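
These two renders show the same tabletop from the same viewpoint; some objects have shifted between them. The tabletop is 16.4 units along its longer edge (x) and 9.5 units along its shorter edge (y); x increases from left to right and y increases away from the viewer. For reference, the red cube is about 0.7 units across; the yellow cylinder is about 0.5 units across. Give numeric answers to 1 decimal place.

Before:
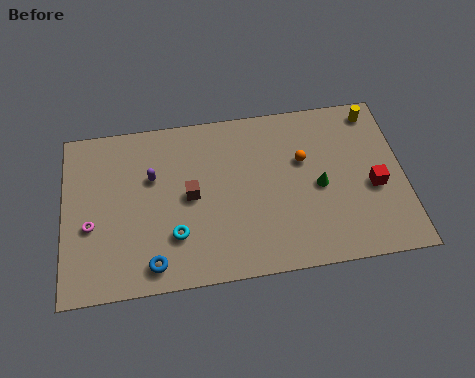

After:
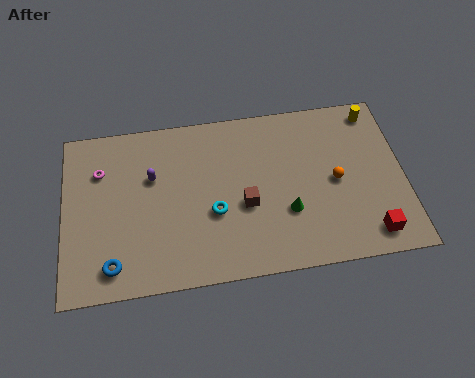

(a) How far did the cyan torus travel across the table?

2.1

From (5.3, 2.7) to (7.2, 3.7), the cyan torus covered √(1.9² + 1.0²) ≈ 2.1 units.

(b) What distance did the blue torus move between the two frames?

1.9

The blue torus moved from about (4.2, 1.3) to (2.3, 1.5), a distance of √(1.9² + 0.2²) ≈ 1.9.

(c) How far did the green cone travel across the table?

2.0

The green cone was near (12.3, 4.4) before and (10.7, 3.2) after, so it travelled √(1.6² + 1.2²) ≈ 2.0 units.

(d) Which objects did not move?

the yellow cylinder and the purple capsule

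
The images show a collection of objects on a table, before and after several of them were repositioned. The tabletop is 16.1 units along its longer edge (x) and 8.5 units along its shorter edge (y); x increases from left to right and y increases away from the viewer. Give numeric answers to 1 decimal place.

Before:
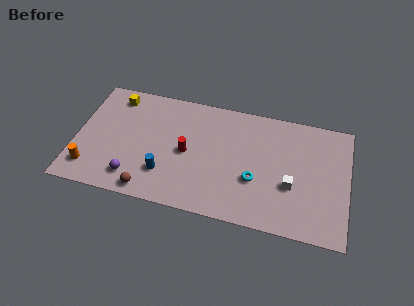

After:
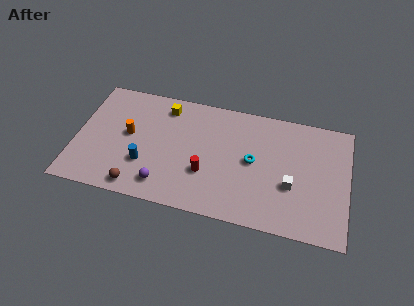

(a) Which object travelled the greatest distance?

the orange cylinder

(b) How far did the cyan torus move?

1.3

From (10.7, 3.1) to (10.5, 4.4), the cyan torus covered √(0.2² + 1.3²) ≈ 1.3 units.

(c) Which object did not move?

the white cube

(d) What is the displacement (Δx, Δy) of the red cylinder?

(1.2, -1.2)

The red cylinder was at about (6.6, 4.1) and moved to about (7.8, 2.9).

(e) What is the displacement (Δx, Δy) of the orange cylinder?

(2.1, 2.9)

The orange cylinder was at about (1.0, 1.7) and moved to about (3.1, 4.6).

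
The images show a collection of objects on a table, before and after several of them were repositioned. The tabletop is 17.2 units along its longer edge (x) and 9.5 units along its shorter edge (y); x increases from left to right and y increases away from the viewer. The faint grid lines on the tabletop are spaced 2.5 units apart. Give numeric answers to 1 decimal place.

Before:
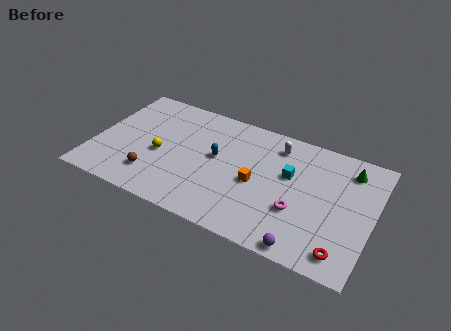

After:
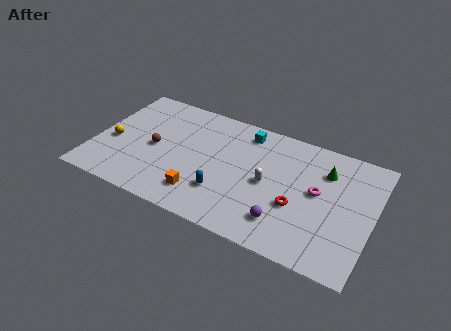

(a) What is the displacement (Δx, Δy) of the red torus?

(-3.0, 2.2)

The red torus started near (15.7, 1.4) and ended near (12.7, 3.6).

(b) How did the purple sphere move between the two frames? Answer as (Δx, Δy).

(-1.4, 1.3)

The purple sphere was at about (13.5, 0.8) and moved to about (12.1, 2.1).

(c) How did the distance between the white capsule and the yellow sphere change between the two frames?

+1.9

Before: roughly 7.8 units apart; after: 9.7. That's 1.9 units further apart.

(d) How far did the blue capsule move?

2.7

The blue capsule moved from about (7.5, 5.3) to (8.3, 2.7), a distance of √(0.8² + 2.6²) ≈ 2.7.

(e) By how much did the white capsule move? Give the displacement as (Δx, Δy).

(-0.2, -3.2)

The white capsule started near (11.0, 7.8) and ended near (10.8, 4.6).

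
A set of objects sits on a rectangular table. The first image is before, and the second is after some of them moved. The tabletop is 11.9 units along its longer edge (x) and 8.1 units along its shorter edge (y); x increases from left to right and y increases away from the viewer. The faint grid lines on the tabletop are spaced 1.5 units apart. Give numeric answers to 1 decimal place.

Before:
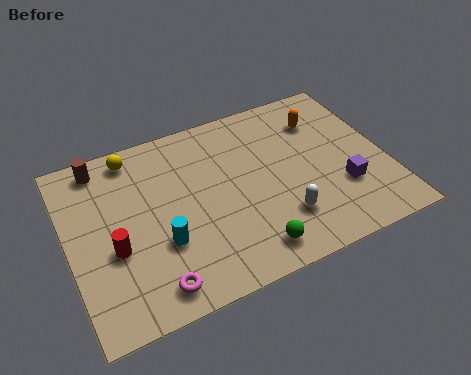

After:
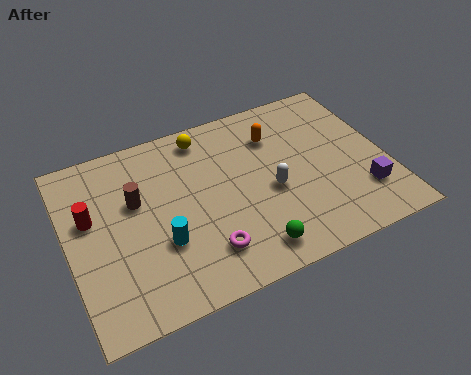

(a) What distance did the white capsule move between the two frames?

1.4

The white capsule moved from about (7.7, 2.1) to (7.5, 3.5), a distance of √(0.2² + 1.4²) ≈ 1.4.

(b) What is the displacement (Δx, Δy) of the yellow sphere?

(2.7, -0.1)

From the two frames, the yellow sphere sits at roughly (2.7, 7.1) before and (5.4, 7.0) after.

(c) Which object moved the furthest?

the yellow sphere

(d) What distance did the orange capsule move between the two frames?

1.8

The orange capsule was near (9.8, 6.1) before and (8.0, 6.0) after, so it travelled √(1.8² + 0.1²) ≈ 1.8 units.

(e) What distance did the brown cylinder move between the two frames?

2.4

The brown cylinder moved from about (1.5, 7.1) to (2.6, 5.0), a distance of √(1.1² + 2.1²) ≈ 2.4.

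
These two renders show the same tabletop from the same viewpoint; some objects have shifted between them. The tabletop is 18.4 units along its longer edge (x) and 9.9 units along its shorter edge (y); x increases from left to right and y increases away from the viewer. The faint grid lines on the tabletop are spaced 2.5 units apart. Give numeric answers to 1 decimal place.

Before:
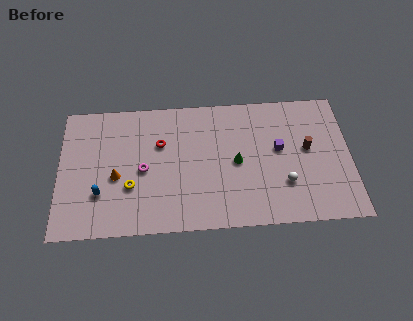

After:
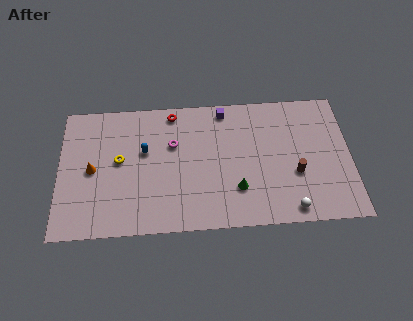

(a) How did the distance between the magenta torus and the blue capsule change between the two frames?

-1.3

The distance was about 3.1 in the first image and 1.8 in the second, so they moved 1.3 units closer together.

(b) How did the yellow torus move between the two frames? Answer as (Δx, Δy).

(-0.7, 2.0)

The yellow torus started near (4.5, 3.4) and ended near (3.8, 5.4).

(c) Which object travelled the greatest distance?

the purple cube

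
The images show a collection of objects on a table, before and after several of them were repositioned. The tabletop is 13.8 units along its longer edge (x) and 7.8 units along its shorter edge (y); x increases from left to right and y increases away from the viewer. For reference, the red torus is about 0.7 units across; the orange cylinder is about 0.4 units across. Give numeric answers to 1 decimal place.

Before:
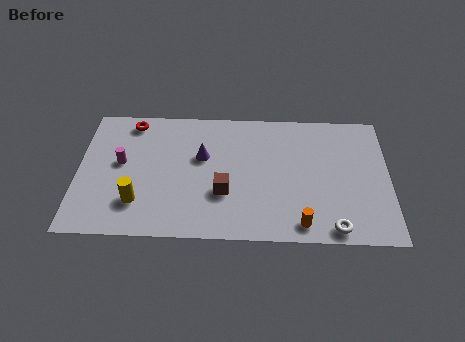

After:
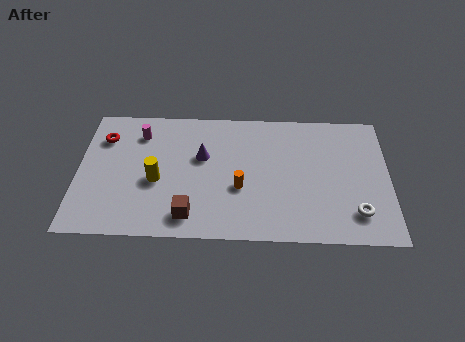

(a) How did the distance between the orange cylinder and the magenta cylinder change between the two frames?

-3.2

Before: roughly 8.7 units apart; after: 5.5. That's 3.2 units closer together.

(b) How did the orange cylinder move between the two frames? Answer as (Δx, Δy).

(-2.7, 2.0)

The orange cylinder was at about (9.9, 1.0) and moved to about (7.2, 3.0).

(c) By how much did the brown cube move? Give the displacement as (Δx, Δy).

(-1.5, -1.4)

The brown cube was at about (6.5, 2.7) and moved to about (5.0, 1.3).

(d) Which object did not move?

the purple cone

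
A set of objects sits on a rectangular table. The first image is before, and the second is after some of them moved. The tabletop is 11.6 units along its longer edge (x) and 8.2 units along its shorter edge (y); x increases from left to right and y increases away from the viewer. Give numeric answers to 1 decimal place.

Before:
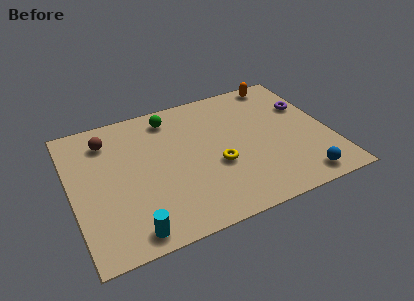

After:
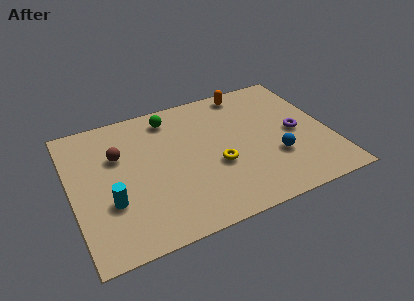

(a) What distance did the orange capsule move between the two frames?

1.6

The orange capsule was near (9.9, 7.4) before and (8.3, 7.3) after, so it travelled √(1.6² + 0.1²) ≈ 1.6 units.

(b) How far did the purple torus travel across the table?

1.7

The purple torus was near (10.8, 5.4) before and (10.1, 3.9) after, so it travelled √(0.7² + 1.5²) ≈ 1.7 units.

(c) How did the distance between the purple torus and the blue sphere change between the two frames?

-2.9

They were about 4.5 units apart before and 1.6 after — 2.9 units closer together.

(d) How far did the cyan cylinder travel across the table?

2.0

The cyan cylinder was near (2.3, 0.9) before and (1.6, 2.8) after, so it travelled √(0.7² + 1.9²) ≈ 2.0 units.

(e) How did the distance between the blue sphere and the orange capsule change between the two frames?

-1.7

The distance was about 6.4 in the first image and 4.7 in the second, so they moved 1.7 units closer together.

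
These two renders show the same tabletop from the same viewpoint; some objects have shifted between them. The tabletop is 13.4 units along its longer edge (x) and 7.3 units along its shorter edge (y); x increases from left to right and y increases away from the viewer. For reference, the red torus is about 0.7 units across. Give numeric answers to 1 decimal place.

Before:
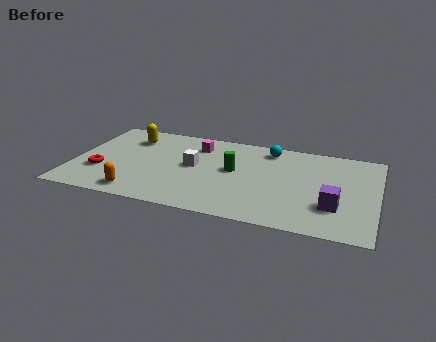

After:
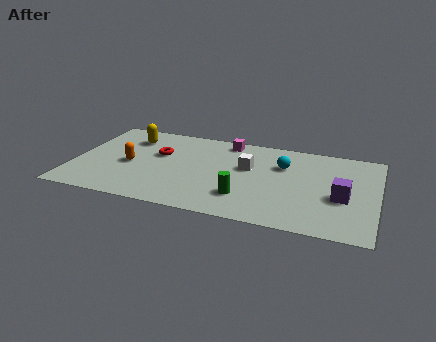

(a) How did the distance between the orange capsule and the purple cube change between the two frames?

+0.8

They were about 8.6 units apart before and 9.4 after — 0.8 units further apart.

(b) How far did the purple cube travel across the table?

0.9

The purple cube moved from about (11.6, 2.2) to (11.9, 3.0), a distance of √(0.3² + 0.8²) ≈ 0.9.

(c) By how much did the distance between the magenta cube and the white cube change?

+0.5

Before: roughly 1.8 units apart; after: 2.3. That's 0.5 units further apart.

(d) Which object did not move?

the yellow capsule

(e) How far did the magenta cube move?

1.5

The magenta cube was near (5.3, 5.7) before and (6.6, 6.4) after, so it travelled √(1.3² + 0.7²) ≈ 1.5 units.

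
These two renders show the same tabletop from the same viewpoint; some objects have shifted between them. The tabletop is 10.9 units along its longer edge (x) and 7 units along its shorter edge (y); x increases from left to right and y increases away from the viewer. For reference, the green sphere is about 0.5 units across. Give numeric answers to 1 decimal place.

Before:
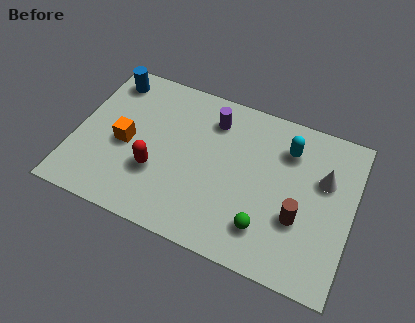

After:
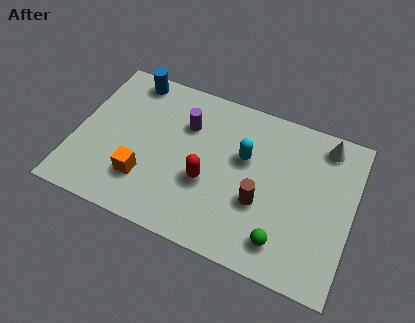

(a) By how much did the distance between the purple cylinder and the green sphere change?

+0.9

The distance was about 4.6 in the first image and 5.5 in the second, so they moved 0.9 units further apart.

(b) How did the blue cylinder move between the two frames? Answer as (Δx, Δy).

(0.8, 0.3)

From the two frames, the blue cylinder sits at roughly (1.0, 5.9) before and (1.8, 6.2) after.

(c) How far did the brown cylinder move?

1.5

The brown cylinder moved from about (8.9, 2.5) to (7.4, 2.6), a distance of √(1.5² + 0.1²) ≈ 1.5.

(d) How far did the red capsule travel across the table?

2.0

The red capsule moved from about (3.3, 2.4) to (5.3, 2.7), a distance of √(2.0² + 0.3²) ≈ 2.0.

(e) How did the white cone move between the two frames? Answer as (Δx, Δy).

(-0.1, 1.5)

The white cone was at about (9.7, 4.5) and moved to about (9.6, 6.0).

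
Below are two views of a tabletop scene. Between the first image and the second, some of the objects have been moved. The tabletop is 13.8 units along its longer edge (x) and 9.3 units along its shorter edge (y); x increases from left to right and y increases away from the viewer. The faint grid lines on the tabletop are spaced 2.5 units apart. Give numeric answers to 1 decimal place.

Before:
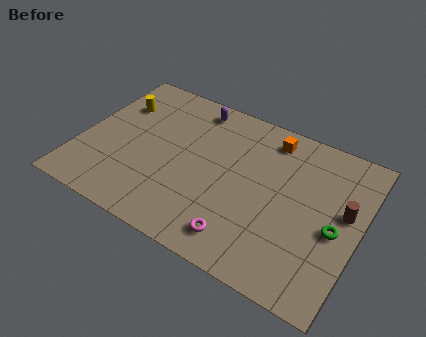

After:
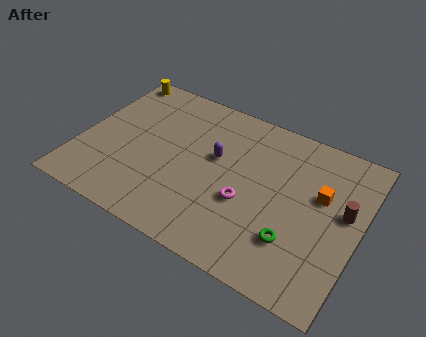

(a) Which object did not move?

the brown cylinder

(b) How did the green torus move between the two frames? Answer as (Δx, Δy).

(-1.8, -1.5)

The green torus started near (12.7, 4.1) and ended near (10.9, 2.6).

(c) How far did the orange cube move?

3.6

The orange cube was near (9.0, 7.9) before and (11.8, 5.7) after, so it travelled √(2.8² + 2.2²) ≈ 3.6 units.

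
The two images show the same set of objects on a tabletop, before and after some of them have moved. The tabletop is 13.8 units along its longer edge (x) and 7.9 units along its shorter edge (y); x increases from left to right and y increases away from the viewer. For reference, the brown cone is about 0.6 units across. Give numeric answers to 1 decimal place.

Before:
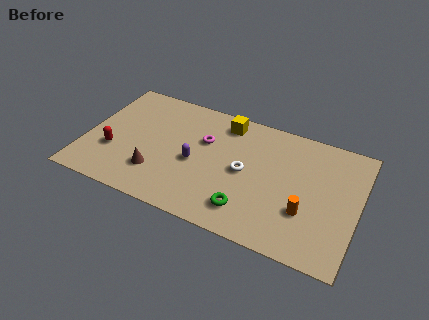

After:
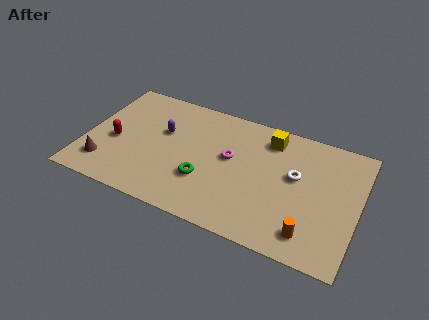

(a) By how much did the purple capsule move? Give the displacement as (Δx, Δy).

(-1.8, 1.4)

From the two frames, the purple capsule sits at roughly (5.6, 3.5) before and (3.8, 4.9) after.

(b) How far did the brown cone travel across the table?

2.6

From (3.8, 2.1) to (1.2, 1.7), the brown cone covered √(2.6² + 0.4²) ≈ 2.6 units.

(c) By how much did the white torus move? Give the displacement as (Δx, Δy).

(2.5, 0.7)

The white torus started near (8.1, 3.9) and ended near (10.6, 4.6).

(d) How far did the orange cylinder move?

1.2

The orange cylinder was near (11.3, 2.6) before and (11.6, 1.4) after, so it travelled √(0.3² + 1.2²) ≈ 1.2 units.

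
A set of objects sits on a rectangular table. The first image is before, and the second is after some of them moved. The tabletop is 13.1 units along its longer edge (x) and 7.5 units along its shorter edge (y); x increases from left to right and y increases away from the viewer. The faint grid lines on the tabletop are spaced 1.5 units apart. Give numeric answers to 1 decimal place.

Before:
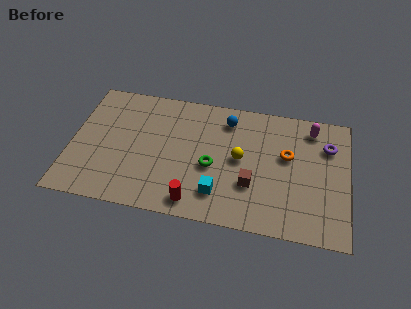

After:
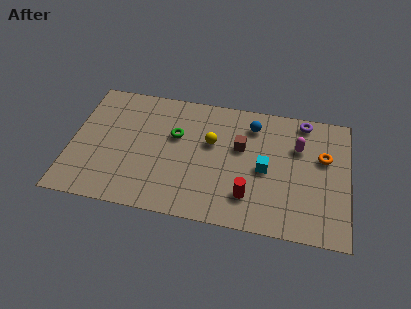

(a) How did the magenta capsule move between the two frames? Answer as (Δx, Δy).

(-0.6, -1.2)

The magenta capsule started near (11.3, 6.3) and ended near (10.7, 5.1).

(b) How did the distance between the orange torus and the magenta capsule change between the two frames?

-0.8

The distance was about 2.1 in the first image and 1.3 in the second, so they moved 0.8 units closer together.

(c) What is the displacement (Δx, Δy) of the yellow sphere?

(-1.4, 0.7)

From the two frames, the yellow sphere sits at roughly (8.0, 3.9) before and (6.6, 4.6) after.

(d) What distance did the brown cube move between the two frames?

2.2

The brown cube moved from about (8.6, 2.5) to (8.0, 4.6), a distance of √(0.6² + 2.1²) ≈ 2.2.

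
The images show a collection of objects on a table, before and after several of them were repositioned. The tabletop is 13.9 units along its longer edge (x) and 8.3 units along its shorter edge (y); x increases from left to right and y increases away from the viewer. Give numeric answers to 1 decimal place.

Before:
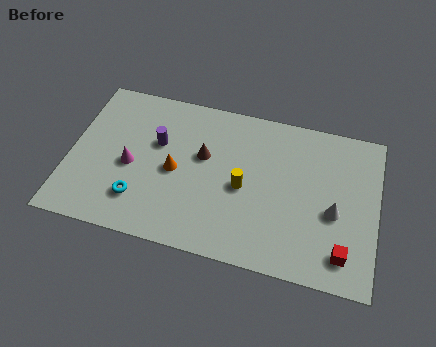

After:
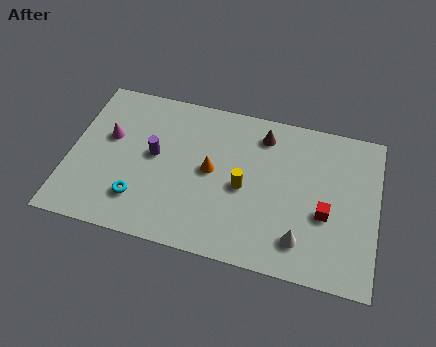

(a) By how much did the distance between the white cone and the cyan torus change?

-1.5

The distance was about 8.8 in the first image and 7.3 in the second, so they moved 1.5 units closer together.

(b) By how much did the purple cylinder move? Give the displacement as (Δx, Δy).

(-0.1, -0.7)

The purple cylinder started near (3.9, 5.2) and ended near (3.8, 4.5).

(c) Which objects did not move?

the cyan torus and the yellow cylinder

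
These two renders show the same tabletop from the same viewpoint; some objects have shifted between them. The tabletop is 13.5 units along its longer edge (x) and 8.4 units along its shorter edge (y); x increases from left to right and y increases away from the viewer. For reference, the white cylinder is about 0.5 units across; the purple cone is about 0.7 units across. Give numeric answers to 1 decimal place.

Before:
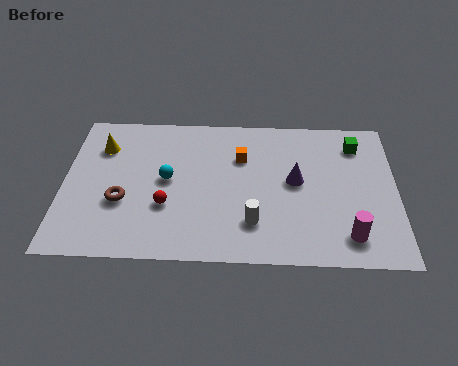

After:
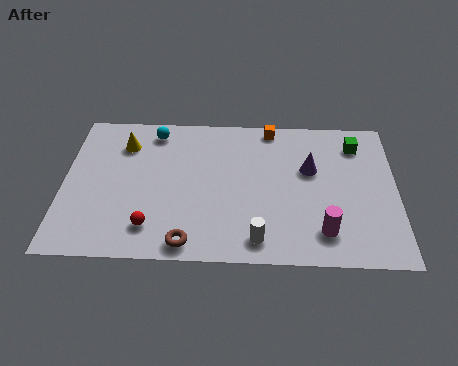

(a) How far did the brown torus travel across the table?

3.5

From (2.4, 3.1) to (5.1, 0.9), the brown torus covered √(2.7² + 2.2²) ≈ 3.5 units.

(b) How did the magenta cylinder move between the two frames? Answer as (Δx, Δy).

(-1.0, 0.2)

From the two frames, the magenta cylinder sits at roughly (11.5, 1.5) before and (10.5, 1.7) after.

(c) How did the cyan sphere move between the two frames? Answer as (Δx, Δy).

(-0.6, 2.8)

The cyan sphere started near (4.2, 4.4) and ended near (3.6, 7.2).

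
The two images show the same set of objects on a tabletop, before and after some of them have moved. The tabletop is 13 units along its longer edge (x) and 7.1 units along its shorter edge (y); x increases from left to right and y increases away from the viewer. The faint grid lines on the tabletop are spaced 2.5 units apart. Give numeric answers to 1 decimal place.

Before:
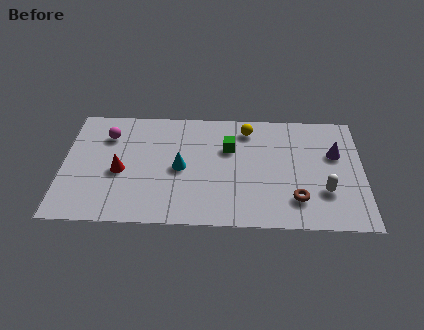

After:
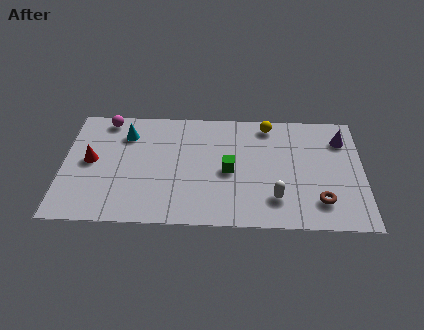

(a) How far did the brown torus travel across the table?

1.0

From (10.1, 1.7) to (11.1, 1.6), the brown torus covered √(1.0² + 0.1²) ≈ 1.0 units.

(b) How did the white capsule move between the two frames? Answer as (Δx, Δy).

(-2.1, -0.5)

The white capsule started near (11.3, 2.2) and ended near (9.2, 1.7).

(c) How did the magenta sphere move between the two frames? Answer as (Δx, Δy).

(-0.1, 1.0)

The magenta sphere started near (1.9, 5.3) and ended near (1.8, 6.3).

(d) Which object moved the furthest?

the cyan cone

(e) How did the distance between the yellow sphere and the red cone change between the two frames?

+1.9

They were about 6.2 units apart before and 8.1 after — 1.9 units further apart.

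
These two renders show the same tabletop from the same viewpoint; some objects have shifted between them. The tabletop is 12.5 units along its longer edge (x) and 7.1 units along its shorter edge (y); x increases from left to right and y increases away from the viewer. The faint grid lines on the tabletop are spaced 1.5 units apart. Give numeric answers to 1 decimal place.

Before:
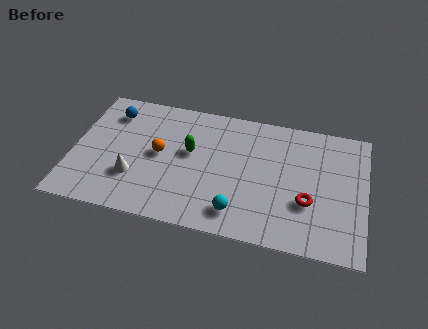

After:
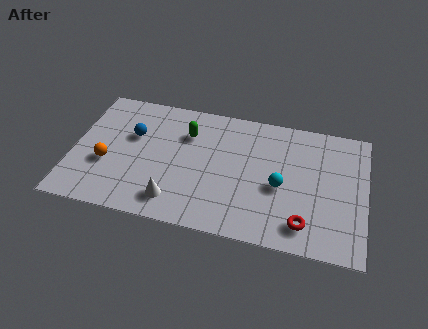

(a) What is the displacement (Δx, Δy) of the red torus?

(-0.1, -1.2)

From the two frames, the red torus sits at roughly (10.1, 2.5) before and (10.0, 1.3) after.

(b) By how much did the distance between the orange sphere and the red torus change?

+2.1

Before: roughly 6.5 units apart; after: 8.6. That's 2.1 units further apart.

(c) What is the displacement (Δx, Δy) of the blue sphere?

(1.0, -1.1)

The blue sphere started near (1.5, 5.6) and ended near (2.5, 4.5).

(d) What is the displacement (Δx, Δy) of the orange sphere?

(-2.2, -1.0)

From the two frames, the orange sphere sits at roughly (3.7, 3.7) before and (1.5, 2.7) after.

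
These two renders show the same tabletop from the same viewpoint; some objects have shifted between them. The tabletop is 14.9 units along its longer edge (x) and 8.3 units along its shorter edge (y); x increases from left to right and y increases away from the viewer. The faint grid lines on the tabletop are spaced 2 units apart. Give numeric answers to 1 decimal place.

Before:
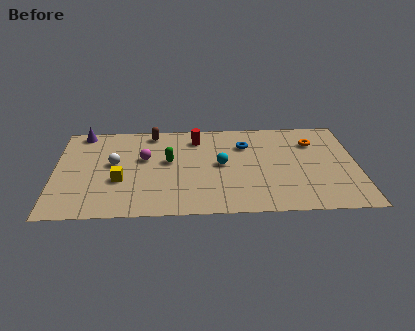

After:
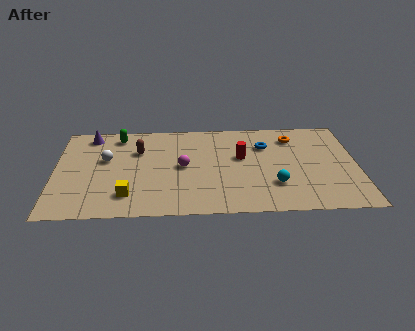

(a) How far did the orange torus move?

1.1

From (12.8, 6.1) to (11.8, 6.6), the orange torus covered √(1.0² + 0.5²) ≈ 1.1 units.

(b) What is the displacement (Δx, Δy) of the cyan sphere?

(2.6, -1.9)

The cyan sphere started near (8.2, 4.3) and ended near (10.8, 2.4).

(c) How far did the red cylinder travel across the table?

2.8

From (7.0, 6.7) to (9.2, 4.9), the red cylinder covered √(2.2² + 1.8²) ≈ 2.8 units.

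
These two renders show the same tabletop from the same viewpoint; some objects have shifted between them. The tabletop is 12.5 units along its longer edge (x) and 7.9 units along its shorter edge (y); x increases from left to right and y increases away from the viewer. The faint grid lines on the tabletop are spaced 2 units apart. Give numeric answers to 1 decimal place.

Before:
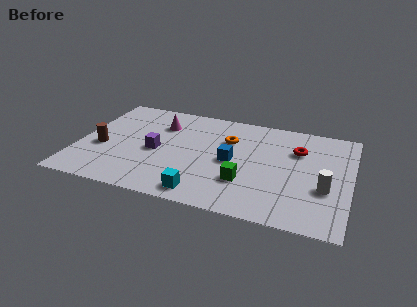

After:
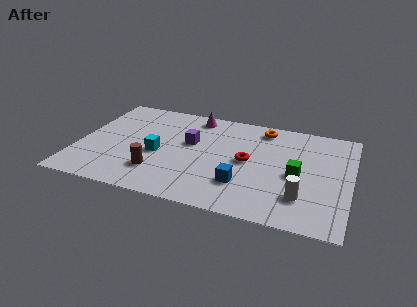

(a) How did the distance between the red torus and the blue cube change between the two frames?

-1.6

The distance was about 3.4 in the first image and 1.8 in the second, so they moved 1.6 units closer together.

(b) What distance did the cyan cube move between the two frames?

3.3

From (6.0, 1.0) to (3.7, 3.4), the cyan cube covered √(2.3² + 2.4²) ≈ 3.3 units.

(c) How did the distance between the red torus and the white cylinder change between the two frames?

+0.3

They were about 3.0 units apart before and 3.3 after — 0.3 units further apart.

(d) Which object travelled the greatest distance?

the cyan cube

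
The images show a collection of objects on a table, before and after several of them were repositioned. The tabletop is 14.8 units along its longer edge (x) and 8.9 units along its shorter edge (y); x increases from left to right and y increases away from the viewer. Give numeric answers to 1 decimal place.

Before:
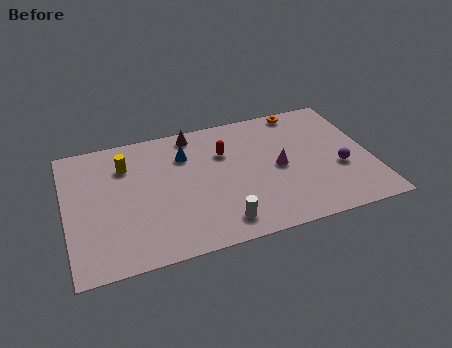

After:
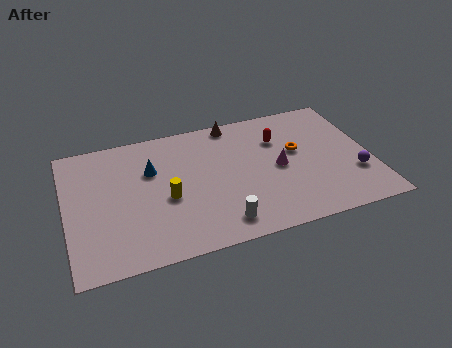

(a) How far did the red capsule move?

2.7

The red capsule was near (7.8, 6.1) before and (10.5, 6.3) after, so it travelled √(2.7² + 0.2²) ≈ 2.7 units.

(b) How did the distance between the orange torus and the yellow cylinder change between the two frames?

-2.3

Before: roughly 8.9 units apart; after: 6.6. That's 2.3 units closer together.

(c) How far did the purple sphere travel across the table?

0.9

The purple sphere was near (13.2, 3.4) before and (13.9, 2.8) after, so it travelled √(0.7² + 0.6²) ≈ 0.9 units.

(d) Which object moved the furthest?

the yellow cylinder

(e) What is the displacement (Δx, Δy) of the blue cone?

(-1.7, -0.6)

From the two frames, the blue cone sits at roughly (5.9, 6.5) before and (4.2, 5.9) after.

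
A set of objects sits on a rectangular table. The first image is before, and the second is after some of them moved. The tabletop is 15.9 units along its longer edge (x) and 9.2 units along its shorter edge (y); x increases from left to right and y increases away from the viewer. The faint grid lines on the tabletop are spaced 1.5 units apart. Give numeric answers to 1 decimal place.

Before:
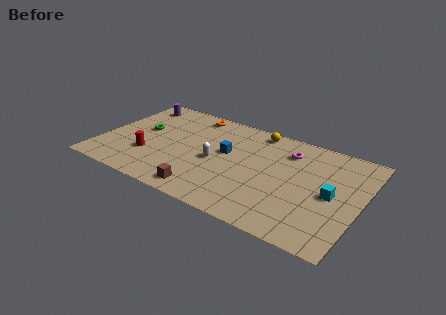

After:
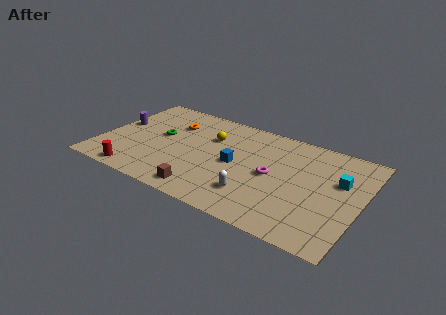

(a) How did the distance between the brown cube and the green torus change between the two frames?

-0.9

They were about 6.1 units apart before and 5.2 after — 0.9 units closer together.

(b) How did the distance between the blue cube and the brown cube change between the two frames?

-0.6

Before: roughly 4.2 units apart; after: 3.6. That's 0.6 units closer together.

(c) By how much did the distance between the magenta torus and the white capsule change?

-2.7

Before: roughly 5.0 units apart; after: 2.3. That's 2.7 units closer together.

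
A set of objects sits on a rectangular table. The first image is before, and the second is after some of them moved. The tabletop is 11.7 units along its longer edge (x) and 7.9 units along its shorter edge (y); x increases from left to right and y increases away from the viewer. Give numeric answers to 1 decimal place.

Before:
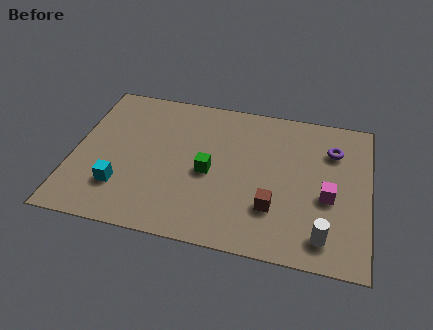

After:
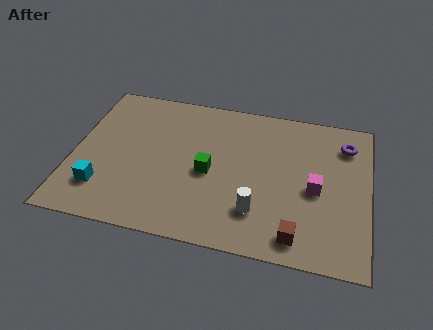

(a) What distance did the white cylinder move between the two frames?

2.7

From (10.0, 1.3) to (7.4, 2.0), the white cylinder covered √(2.6² + 0.7²) ≈ 2.7 units.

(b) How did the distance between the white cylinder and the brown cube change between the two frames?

-0.4

They were about 2.2 units apart before and 1.8 after — 0.4 units closer together.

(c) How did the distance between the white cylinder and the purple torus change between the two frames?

+0.8

They were about 4.5 units apart before and 5.3 after — 0.8 units further apart.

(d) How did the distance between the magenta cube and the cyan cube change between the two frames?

+0.3

They were about 8.2 units apart before and 8.5 after — 0.3 units further apart.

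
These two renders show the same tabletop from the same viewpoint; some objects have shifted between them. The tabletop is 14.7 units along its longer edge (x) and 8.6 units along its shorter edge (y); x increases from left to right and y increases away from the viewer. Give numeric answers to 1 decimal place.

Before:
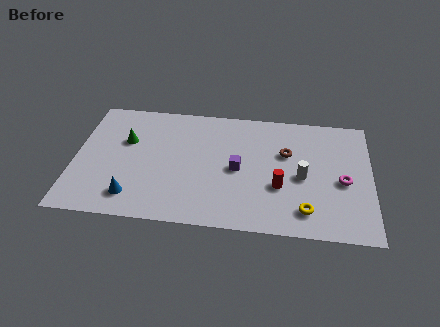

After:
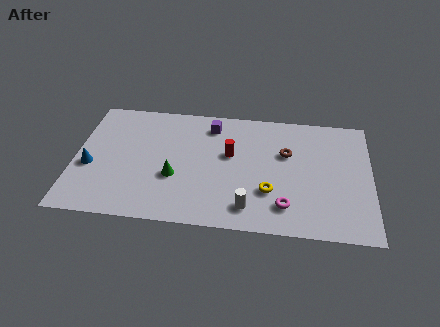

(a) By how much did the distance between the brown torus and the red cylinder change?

+0.4

They were about 2.4 units apart before and 2.8 after — 0.4 units further apart.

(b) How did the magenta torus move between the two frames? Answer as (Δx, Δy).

(-2.8, -2.0)

The magenta torus was at about (13.3, 3.8) and moved to about (10.5, 1.8).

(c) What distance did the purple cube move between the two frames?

3.3

The purple cube was near (8.1, 4.1) before and (6.7, 7.1) after, so it travelled √(1.4² + 3.0²) ≈ 3.3 units.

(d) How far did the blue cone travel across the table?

2.9

The blue cone was near (3.0, 1.6) before and (0.8, 3.5) after, so it travelled √(2.2² + 1.9²) ≈ 2.9 units.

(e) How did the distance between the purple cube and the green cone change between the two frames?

-1.5

Before: roughly 5.8 units apart; after: 4.3. That's 1.5 units closer together.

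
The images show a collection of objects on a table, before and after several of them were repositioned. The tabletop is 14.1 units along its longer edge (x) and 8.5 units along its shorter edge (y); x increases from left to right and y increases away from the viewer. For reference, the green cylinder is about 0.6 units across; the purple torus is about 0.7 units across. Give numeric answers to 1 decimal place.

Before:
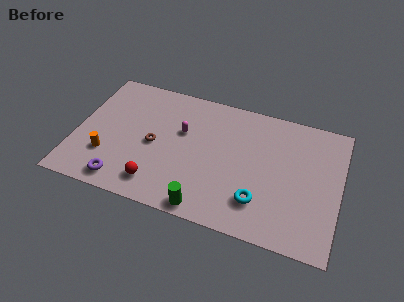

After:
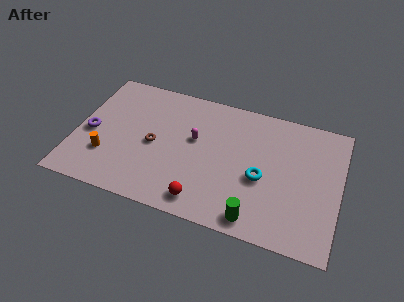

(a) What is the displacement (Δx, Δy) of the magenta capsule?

(0.7, -0.3)

The magenta capsule started near (5.6, 5.3) and ended near (6.3, 5.0).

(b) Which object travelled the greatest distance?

the purple torus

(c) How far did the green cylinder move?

2.6

From (7.3, 0.8) to (9.9, 1.0), the green cylinder covered √(2.6² + 0.2²) ≈ 2.6 units.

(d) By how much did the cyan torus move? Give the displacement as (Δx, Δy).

(0.0, 1.5)

From the two frames, the cyan torus sits at roughly (10.0, 2.1) before and (10.0, 3.6) after.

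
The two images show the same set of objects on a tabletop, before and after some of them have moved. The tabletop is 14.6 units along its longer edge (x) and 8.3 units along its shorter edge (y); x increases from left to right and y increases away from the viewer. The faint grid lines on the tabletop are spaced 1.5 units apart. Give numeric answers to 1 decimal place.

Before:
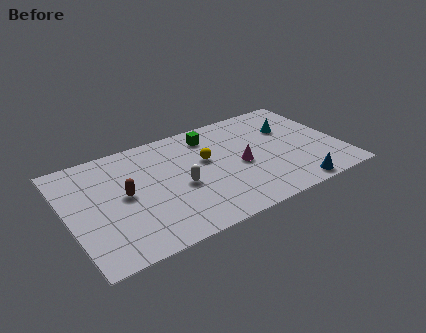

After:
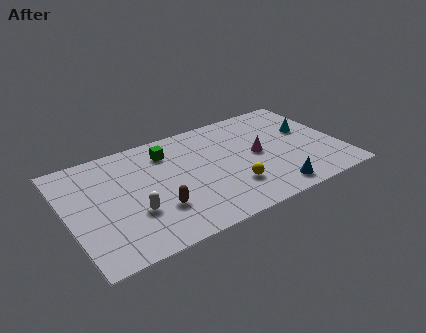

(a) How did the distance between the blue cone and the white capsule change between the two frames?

+1.0

They were about 6.4 units apart before and 7.4 after — 1.0 units further apart.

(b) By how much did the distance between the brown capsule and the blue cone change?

-3.1

Before: roughly 9.3 units apart; after: 6.2. That's 3.1 units closer together.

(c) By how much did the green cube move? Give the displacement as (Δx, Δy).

(-2.4, -0.3)

From the two frames, the green cube sits at roughly (8.0, 6.8) before and (5.6, 6.5) after.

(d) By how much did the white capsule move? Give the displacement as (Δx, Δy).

(-2.6, -0.8)

The white capsule started near (5.9, 3.6) and ended near (3.3, 2.8).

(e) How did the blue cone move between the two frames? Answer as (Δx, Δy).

(-1.1, 0.3)

From the two frames, the blue cone sits at roughly (11.6, 0.8) before and (10.5, 1.1) after.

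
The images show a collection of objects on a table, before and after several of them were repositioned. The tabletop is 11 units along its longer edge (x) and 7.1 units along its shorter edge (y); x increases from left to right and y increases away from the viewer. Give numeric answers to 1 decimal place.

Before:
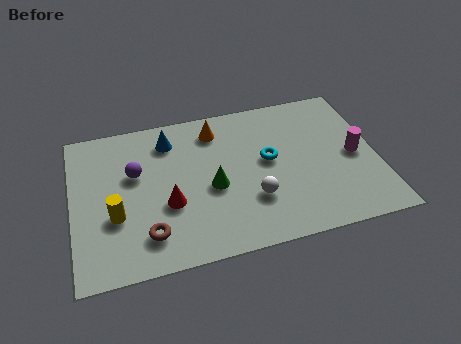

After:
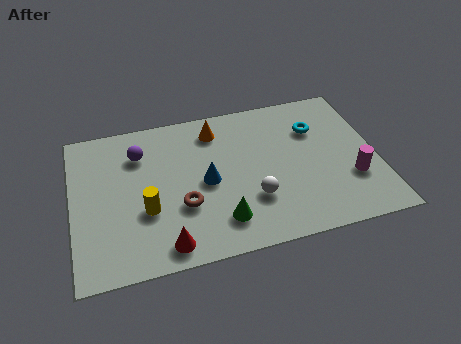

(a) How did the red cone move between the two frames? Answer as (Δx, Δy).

(-0.2, -1.8)

From the two frames, the red cone sits at roughly (3.4, 2.7) before and (3.2, 0.9) after.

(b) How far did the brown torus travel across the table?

1.6

The brown torus moved from about (2.6, 1.5) to (3.9, 2.5), a distance of √(1.3² + 1.0²) ≈ 1.6.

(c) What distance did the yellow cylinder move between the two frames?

1.1

The yellow cylinder was near (1.5, 2.6) before and (2.6, 2.6) after, so it travelled √(1.1² + 0.0²) ≈ 1.1 units.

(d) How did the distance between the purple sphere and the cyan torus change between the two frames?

+1.6

The distance was about 4.8 in the first image and 6.4 in the second, so they moved 1.6 units further apart.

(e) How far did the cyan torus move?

2.1

From (7.1, 3.9) to (8.9, 5.0), the cyan torus covered √(1.8² + 1.1²) ≈ 2.1 units.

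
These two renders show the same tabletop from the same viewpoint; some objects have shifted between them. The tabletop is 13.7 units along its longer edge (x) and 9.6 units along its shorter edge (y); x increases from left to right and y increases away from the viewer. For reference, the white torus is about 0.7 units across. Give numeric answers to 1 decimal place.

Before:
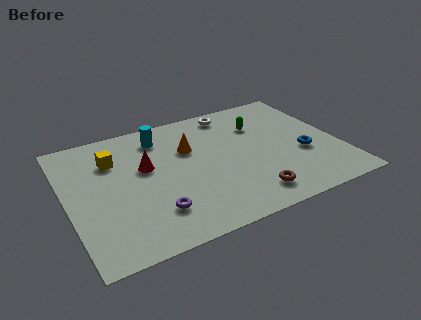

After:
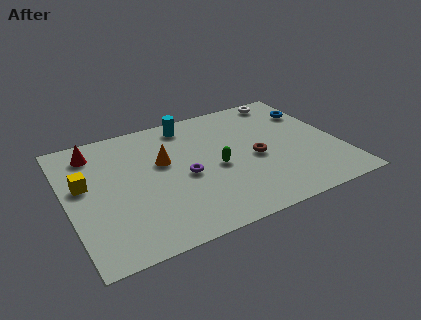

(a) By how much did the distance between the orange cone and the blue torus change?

+1.9

Before: roughly 6.1 units apart; after: 8.0. That's 1.9 units further apart.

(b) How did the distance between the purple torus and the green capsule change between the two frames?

-5.9

Before: roughly 7.5 units apart; after: 1.6. That's 5.9 units closer together.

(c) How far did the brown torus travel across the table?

2.8

The brown torus was near (8.7, 1.6) before and (9.4, 4.3) after, so it travelled √(0.7² + 2.7²) ≈ 2.8 units.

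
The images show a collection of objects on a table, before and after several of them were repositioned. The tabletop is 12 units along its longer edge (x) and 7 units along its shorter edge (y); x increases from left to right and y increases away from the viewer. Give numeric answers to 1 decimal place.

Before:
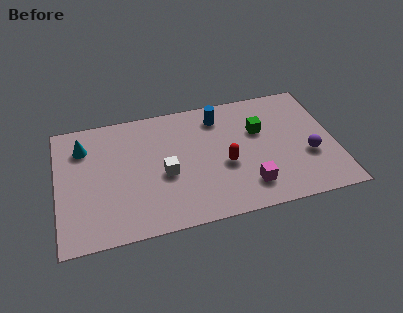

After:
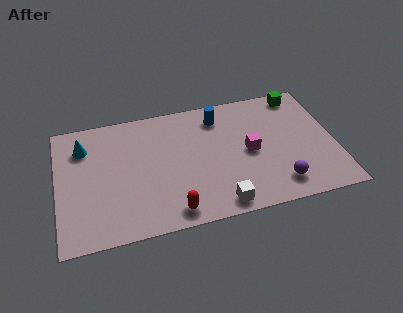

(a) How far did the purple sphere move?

1.9

From (10.8, 2.6) to (9.4, 1.3), the purple sphere covered √(1.4² + 1.3²) ≈ 1.9 units.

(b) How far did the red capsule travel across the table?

3.1

From (7.2, 2.9) to (4.8, 0.9), the red capsule covered √(2.4² + 2.0²) ≈ 3.1 units.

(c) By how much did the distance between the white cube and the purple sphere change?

-3.6

The distance was about 6.2 in the first image and 2.6 in the second, so they moved 3.6 units closer together.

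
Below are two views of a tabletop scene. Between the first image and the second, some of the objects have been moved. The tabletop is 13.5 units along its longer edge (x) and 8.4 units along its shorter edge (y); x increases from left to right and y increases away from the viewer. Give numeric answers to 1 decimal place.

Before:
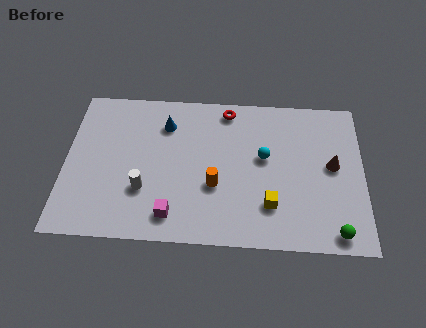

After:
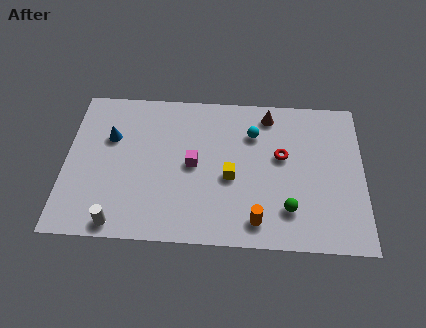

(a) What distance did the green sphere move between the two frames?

2.4

From (12.2, 0.9) to (10.1, 2.0), the green sphere covered √(2.1² + 1.1²) ≈ 2.4 units.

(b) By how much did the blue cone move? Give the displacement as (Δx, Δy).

(-2.5, -0.9)

The blue cone started near (4.5, 6.4) and ended near (2.0, 5.5).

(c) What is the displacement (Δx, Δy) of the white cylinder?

(-1.1, -1.9)

The white cylinder was at about (3.6, 2.7) and moved to about (2.5, 0.8).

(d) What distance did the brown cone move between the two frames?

4.0

The brown cone was near (12.1, 4.5) before and (9.2, 7.2) after, so it travelled √(2.9² + 2.7²) ≈ 4.0 units.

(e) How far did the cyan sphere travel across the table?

1.4

From (9.0, 4.8) to (8.5, 6.1), the cyan sphere covered √(0.5² + 1.3²) ≈ 1.4 units.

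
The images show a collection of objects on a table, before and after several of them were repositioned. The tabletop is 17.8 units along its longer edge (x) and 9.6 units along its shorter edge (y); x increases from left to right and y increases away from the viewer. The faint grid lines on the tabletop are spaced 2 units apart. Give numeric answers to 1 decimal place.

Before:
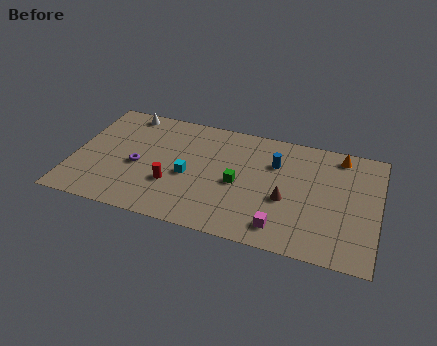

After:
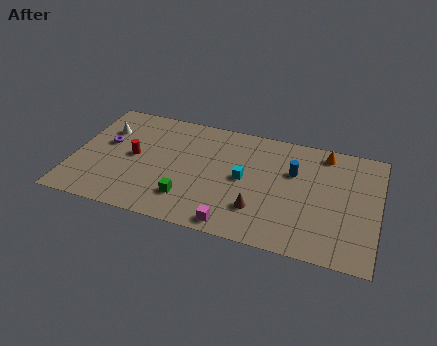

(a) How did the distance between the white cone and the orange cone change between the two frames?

+0.3

Before: roughly 12.7 units apart; after: 13.0. That's 0.3 units further apart.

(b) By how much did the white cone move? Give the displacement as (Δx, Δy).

(-1.1, -1.8)

The white cone started near (2.7, 8.6) and ended near (1.6, 6.8).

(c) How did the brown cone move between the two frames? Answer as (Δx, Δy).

(-1.5, -1.3)

From the two frames, the brown cone sits at roughly (12.5, 3.9) before and (11.0, 2.6) after.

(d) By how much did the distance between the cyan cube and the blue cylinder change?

-2.4

They were about 5.5 units apart before and 3.1 after — 2.4 units closer together.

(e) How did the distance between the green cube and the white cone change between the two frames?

-1.2

The distance was about 8.2 in the first image and 7.0 in the second, so they moved 1.2 units closer together.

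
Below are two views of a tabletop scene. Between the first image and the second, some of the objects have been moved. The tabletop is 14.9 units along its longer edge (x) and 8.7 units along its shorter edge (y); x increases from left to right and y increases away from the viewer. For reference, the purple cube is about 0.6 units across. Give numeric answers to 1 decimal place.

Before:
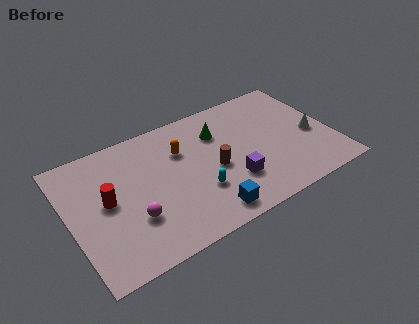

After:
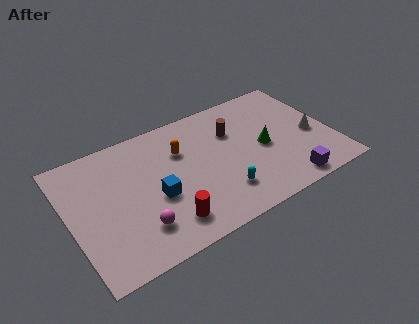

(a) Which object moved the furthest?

the red cylinder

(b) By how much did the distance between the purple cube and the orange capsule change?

+3.1

The distance was about 4.2 in the first image and 7.3 in the second, so they moved 3.1 units further apart.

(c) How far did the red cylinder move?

4.1

The red cylinder was near (2.1, 4.6) before and (5.0, 1.7) after, so it travelled √(2.9² + 2.9²) ≈ 4.1 units.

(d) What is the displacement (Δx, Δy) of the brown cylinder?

(1.4, 2.1)

The brown cylinder was at about (8.1, 3.9) and moved to about (9.5, 6.0).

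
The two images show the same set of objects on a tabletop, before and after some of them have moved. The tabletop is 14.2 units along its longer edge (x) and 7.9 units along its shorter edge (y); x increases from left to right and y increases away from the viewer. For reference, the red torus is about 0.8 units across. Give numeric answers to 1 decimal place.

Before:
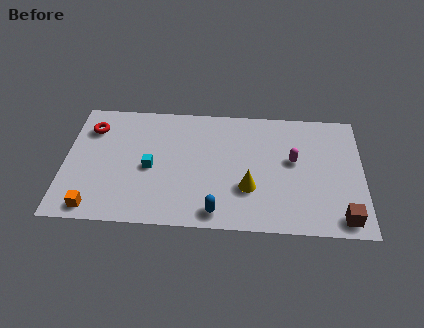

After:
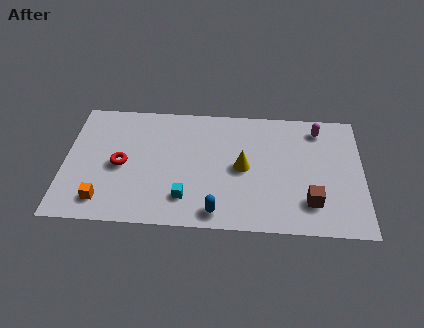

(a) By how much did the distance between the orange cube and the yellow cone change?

-0.4

The distance was about 7.5 in the first image and 7.1 in the second, so they moved 0.4 units closer together.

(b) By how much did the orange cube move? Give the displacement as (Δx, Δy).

(0.4, 0.5)

The orange cube started near (1.5, 0.9) and ended near (1.9, 1.4).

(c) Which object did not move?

the blue capsule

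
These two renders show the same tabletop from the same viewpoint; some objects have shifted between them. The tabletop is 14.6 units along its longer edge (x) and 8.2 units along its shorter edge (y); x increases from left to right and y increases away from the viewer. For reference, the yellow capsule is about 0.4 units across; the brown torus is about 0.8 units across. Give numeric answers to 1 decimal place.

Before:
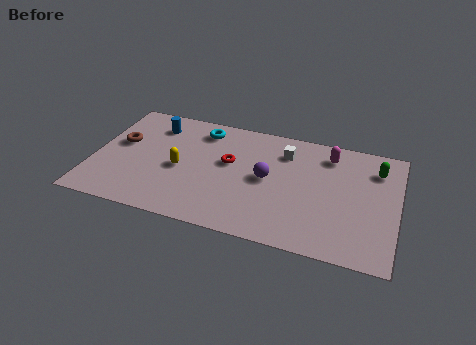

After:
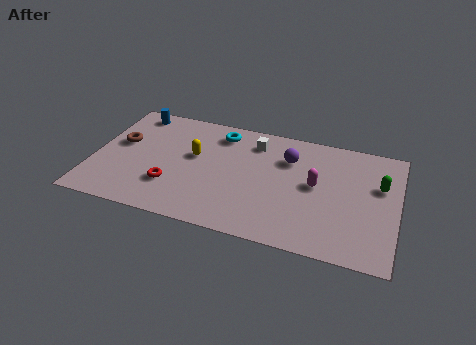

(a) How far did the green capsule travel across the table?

1.1

From (13.5, 6.3) to (13.7, 5.2), the green capsule covered √(0.2² + 1.1²) ≈ 1.1 units.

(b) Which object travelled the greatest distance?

the red torus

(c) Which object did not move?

the brown torus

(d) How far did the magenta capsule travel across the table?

2.4

From (11.2, 6.7) to (10.7, 4.4), the magenta capsule covered √(0.5² + 2.3²) ≈ 2.4 units.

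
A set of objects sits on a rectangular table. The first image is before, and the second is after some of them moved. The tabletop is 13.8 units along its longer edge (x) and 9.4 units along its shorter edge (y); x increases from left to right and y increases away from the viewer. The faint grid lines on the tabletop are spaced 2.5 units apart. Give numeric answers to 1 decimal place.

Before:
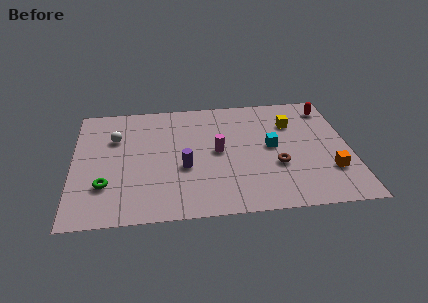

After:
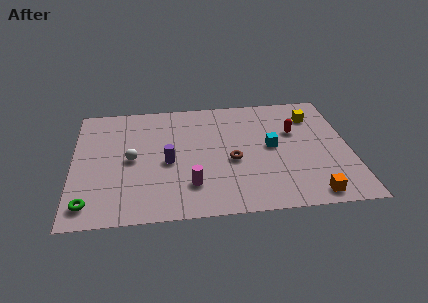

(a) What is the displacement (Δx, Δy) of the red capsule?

(-1.8, -1.8)

From the two frames, the red capsule sits at roughly (12.9, 7.8) before and (11.1, 6.0) after.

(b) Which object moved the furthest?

the magenta cylinder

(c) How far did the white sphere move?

2.0

From (2.1, 6.4) to (2.9, 4.6), the white sphere covered √(0.8² + 1.8²) ≈ 2.0 units.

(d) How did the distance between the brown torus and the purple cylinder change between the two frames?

-1.4

They were about 4.6 units apart before and 3.2 after — 1.4 units closer together.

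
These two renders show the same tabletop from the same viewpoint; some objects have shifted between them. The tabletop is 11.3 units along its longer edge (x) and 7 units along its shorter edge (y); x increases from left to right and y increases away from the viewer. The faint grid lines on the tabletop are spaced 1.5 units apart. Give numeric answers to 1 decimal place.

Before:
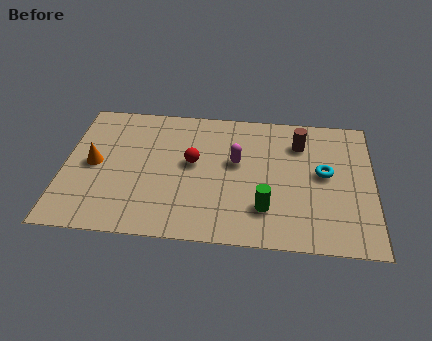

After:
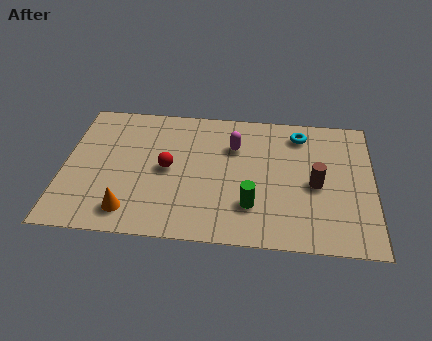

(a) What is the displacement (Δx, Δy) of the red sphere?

(-0.9, -0.4)

The red sphere was at about (4.7, 3.9) and moved to about (3.8, 3.5).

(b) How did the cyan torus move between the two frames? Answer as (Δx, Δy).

(-0.9, 2.0)

The cyan torus was at about (9.5, 3.8) and moved to about (8.6, 5.8).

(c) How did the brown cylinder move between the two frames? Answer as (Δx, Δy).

(0.6, -2.1)

From the two frames, the brown cylinder sits at roughly (8.6, 5.3) before and (9.2, 3.2) after.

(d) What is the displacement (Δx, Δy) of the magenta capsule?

(-0.1, 0.8)

The magenta capsule was at about (6.3, 4.1) and moved to about (6.2, 4.9).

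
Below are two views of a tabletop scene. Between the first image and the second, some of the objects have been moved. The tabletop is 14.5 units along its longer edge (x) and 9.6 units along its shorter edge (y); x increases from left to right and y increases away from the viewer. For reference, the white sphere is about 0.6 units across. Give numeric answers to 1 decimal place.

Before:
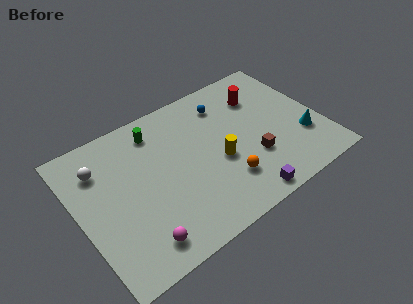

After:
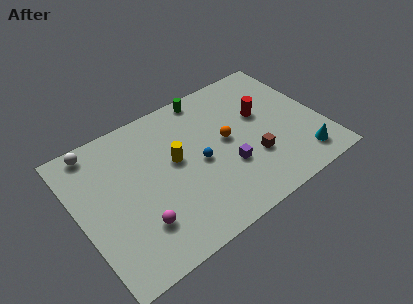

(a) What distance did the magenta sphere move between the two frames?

1.0

The magenta sphere moved from about (2.9, 1.5) to (3.1, 2.5), a distance of √(0.2² + 1.0²) ≈ 1.0.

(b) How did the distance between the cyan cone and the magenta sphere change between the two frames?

-0.7

They were about 10.4 units apart before and 9.7 after — 0.7 units closer together.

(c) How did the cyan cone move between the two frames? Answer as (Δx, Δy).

(-0.4, -1.4)

From the two frames, the cyan cone sits at roughly (13.2, 3.0) before and (12.8, 1.6) after.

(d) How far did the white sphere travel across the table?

1.4

The white sphere was near (1.6, 7.2) before and (1.6, 8.6) after, so it travelled √(0.0² + 1.4²) ≈ 1.4 units.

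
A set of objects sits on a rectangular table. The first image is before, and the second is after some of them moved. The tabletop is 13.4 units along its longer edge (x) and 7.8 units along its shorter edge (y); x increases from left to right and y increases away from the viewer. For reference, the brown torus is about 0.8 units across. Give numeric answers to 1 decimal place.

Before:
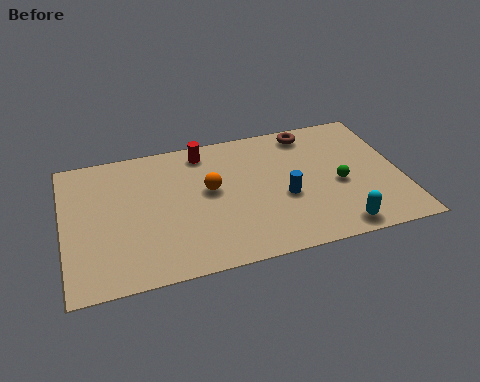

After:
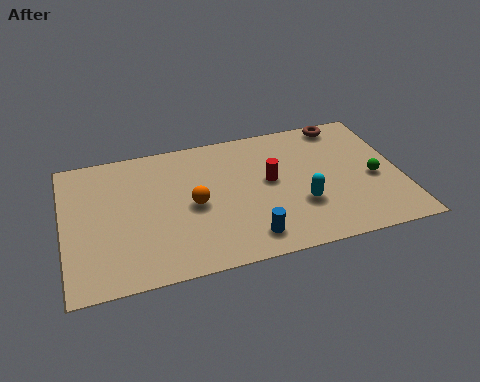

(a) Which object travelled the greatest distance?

the red cylinder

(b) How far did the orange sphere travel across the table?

1.0

From (5.8, 4.4) to (5.1, 3.7), the orange sphere covered √(0.7² + 0.7²) ≈ 1.0 units.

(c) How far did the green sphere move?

1.4

The green sphere moved from about (10.9, 3.4) to (12.3, 3.4), a distance of √(1.4² + 0.0²) ≈ 1.4.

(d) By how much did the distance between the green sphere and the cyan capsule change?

+0.6

The distance was about 2.5 in the first image and 3.1 in the second, so they moved 0.6 units further apart.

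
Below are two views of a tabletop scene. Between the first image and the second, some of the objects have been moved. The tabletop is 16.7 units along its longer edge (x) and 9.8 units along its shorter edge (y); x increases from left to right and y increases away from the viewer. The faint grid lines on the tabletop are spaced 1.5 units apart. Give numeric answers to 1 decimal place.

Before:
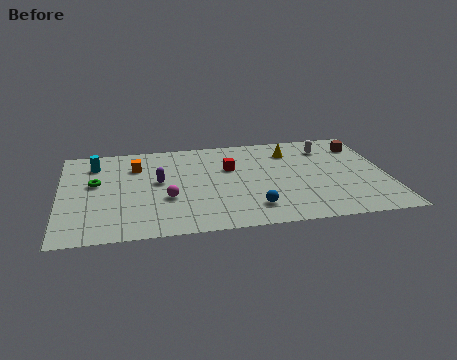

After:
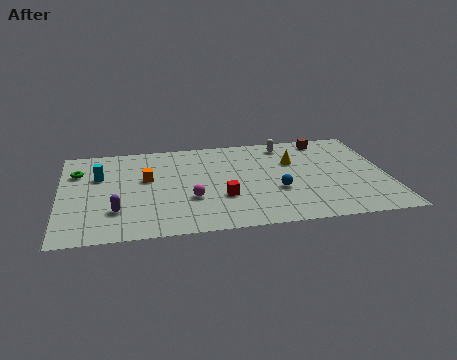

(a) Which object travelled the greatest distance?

the purple capsule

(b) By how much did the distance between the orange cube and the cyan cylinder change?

+0.3

Before: roughly 2.2 units apart; after: 2.5. That's 0.3 units further apart.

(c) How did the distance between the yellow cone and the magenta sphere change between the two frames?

-1.4

They were about 7.6 units apart before and 6.2 after — 1.4 units closer together.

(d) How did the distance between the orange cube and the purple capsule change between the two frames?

+1.4

The distance was about 2.1 in the first image and 3.5 in the second, so they moved 1.4 units further apart.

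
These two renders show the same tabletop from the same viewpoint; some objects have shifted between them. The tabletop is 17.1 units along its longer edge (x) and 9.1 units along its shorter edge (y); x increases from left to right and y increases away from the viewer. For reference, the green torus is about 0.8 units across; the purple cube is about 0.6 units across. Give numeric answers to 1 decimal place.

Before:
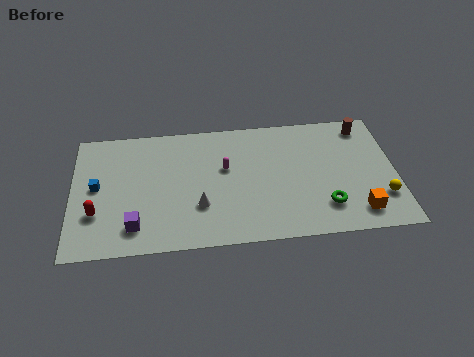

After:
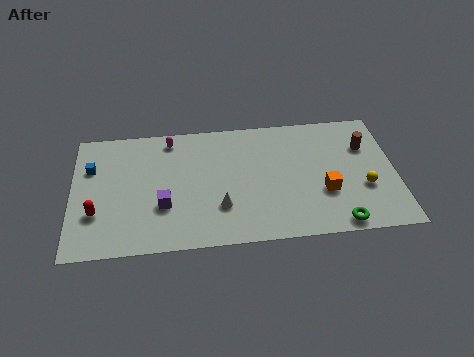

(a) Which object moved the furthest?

the magenta capsule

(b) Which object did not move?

the red capsule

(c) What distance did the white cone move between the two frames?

1.1

The white cone moved from about (6.7, 2.9) to (7.8, 2.7), a distance of √(1.1² + 0.2²) ≈ 1.1.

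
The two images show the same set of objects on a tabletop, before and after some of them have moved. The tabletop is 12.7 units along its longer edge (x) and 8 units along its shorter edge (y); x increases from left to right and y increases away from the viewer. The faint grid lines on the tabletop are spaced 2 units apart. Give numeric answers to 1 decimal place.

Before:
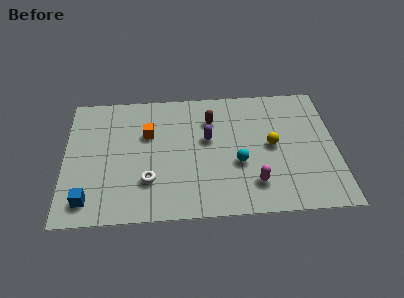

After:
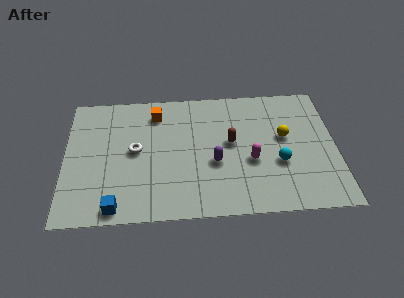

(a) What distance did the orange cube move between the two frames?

1.4

The orange cube was near (3.9, 5.2) before and (4.3, 6.5) after, so it travelled √(0.4² + 1.3²) ≈ 1.4 units.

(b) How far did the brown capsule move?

1.7

The brown capsule was near (6.9, 5.9) before and (7.8, 4.4) after, so it travelled √(0.9² + 1.5²) ≈ 1.7 units.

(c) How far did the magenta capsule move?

1.4

The magenta capsule moved from about (8.8, 1.8) to (8.7, 3.2), a distance of √(0.1² + 1.4²) ≈ 1.4.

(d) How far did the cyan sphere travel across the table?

1.9

From (8.1, 3.1) to (10.0, 3.0), the cyan sphere covered √(1.9² + 0.1²) ≈ 1.9 units.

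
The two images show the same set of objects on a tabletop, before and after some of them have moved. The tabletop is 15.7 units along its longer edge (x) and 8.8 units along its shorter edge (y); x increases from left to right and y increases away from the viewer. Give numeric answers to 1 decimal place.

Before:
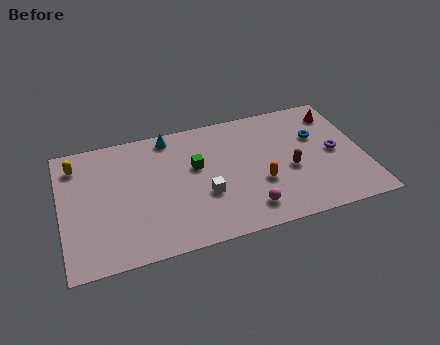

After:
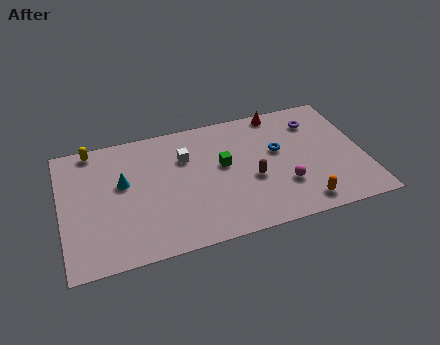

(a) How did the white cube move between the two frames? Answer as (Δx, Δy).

(-0.8, 2.9)

The white cube was at about (7.3, 3.2) and moved to about (6.5, 6.1).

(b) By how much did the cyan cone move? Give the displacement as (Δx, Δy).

(-2.6, -2.6)

The cyan cone was at about (5.8, 7.8) and moved to about (3.2, 5.2).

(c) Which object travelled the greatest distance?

the cyan cone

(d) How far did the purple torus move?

2.6

The purple torus was near (14.2, 4.3) before and (13.4, 6.8) after, so it travelled √(0.8² + 2.5²) ≈ 2.6 units.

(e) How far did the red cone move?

3.1

The red cone moved from about (14.6, 7.1) to (11.6, 8.0), a distance of √(3.0² + 0.9²) ≈ 3.1.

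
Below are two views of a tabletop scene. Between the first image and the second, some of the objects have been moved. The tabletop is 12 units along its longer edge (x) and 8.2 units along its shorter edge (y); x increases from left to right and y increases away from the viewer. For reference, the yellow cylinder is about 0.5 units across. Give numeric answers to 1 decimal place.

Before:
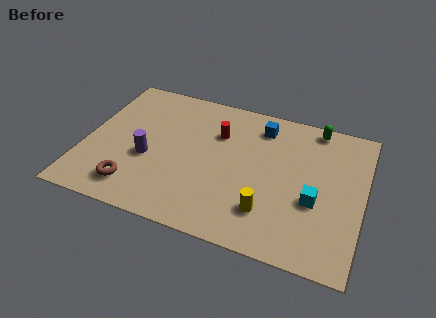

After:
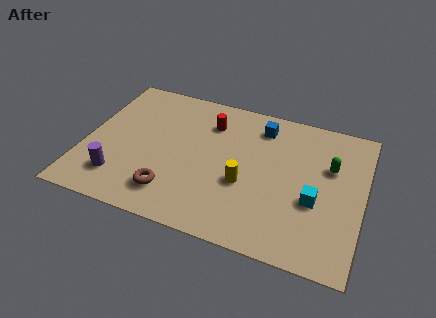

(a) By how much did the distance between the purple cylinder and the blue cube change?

+1.8

They were about 5.7 units apart before and 7.5 after — 1.8 units further apart.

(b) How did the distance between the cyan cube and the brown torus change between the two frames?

-1.6

They were about 7.8 units apart before and 6.2 after — 1.6 units closer together.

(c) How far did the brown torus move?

1.6

The brown torus was near (2.4, 1.5) before and (4.0, 1.7) after, so it travelled √(1.6² + 0.2²) ≈ 1.6 units.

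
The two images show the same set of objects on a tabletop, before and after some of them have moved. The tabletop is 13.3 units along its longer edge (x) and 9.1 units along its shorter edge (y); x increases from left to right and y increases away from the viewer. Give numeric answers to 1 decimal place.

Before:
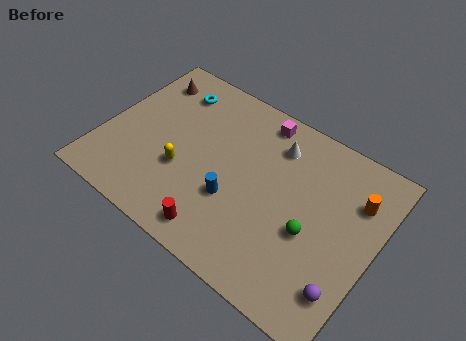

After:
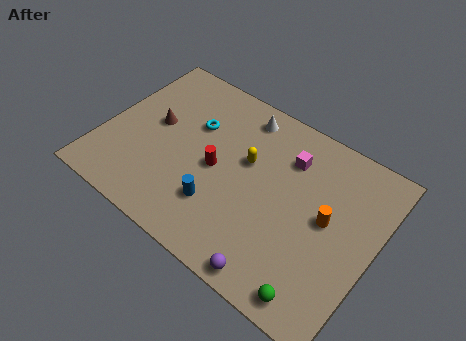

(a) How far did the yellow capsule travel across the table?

3.6

From (4.1, 3.3) to (6.9, 5.5), the yellow capsule covered √(2.8² + 2.2²) ≈ 3.6 units.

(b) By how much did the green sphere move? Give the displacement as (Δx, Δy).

(0.9, -2.7)

The green sphere was at about (10.4, 3.7) and moved to about (11.3, 1.0).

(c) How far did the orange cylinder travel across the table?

2.0

The orange cylinder was near (12.1, 6.5) before and (11.0, 4.8) after, so it travelled √(1.1² + 1.7²) ≈ 2.0 units.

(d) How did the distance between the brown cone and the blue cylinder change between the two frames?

-2.2

The distance was about 6.7 in the first image and 4.5 in the second, so they moved 2.2 units closer together.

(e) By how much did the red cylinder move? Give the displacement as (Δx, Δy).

(-0.8, 3.1)

From the two frames, the red cylinder sits at roughly (6.4, 1.2) before and (5.6, 4.3) after.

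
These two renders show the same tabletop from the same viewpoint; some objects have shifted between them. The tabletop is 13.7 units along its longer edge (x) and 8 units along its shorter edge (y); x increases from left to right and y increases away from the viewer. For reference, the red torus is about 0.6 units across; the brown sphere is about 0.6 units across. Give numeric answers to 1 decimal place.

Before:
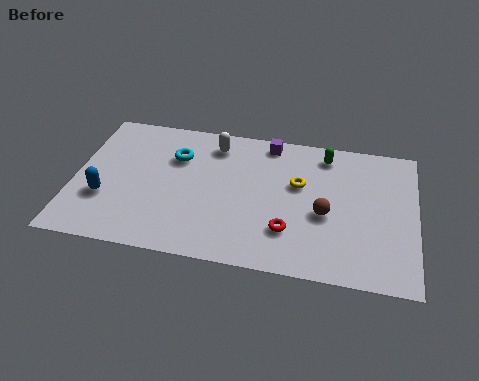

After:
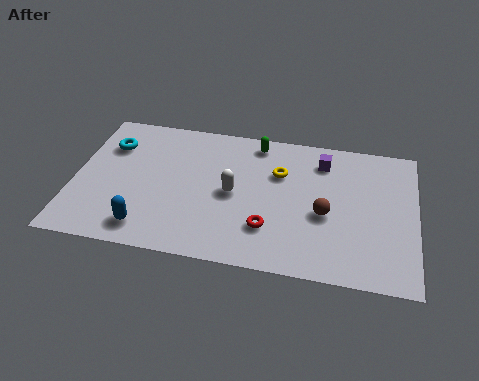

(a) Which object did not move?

the brown sphere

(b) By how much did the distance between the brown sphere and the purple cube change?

-1.4

Before: roughly 4.4 units apart; after: 3.0. That's 1.4 units closer together.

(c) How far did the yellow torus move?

0.9

From (9.0, 4.9) to (8.2, 5.4), the yellow torus covered √(0.8² + 0.5²) ≈ 0.9 units.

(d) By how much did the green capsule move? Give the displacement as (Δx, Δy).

(-2.8, 0.2)

From the two frames, the green capsule sits at roughly (10.0, 6.8) before and (7.2, 7.0) after.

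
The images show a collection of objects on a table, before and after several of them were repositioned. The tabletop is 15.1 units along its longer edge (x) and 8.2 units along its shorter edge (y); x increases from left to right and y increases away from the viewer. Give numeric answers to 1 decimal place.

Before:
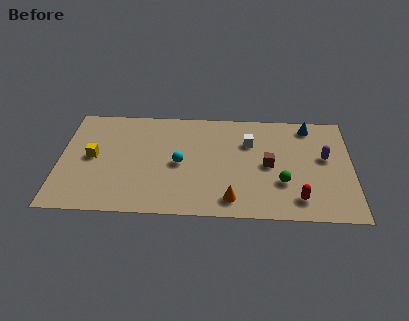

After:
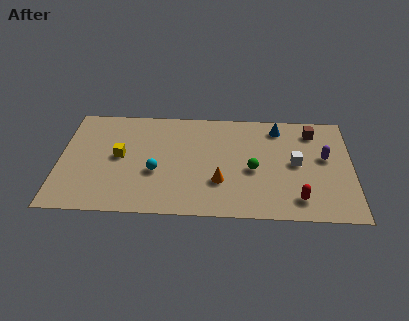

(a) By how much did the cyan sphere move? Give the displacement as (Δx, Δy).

(-1.2, -0.7)

The cyan sphere was at about (6.2, 3.9) and moved to about (5.0, 3.2).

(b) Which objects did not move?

the purple capsule and the red capsule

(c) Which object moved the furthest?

the brown cube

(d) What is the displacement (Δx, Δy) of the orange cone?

(-0.6, 1.3)

From the two frames, the orange cone sits at roughly (8.9, 1.3) before and (8.3, 2.6) after.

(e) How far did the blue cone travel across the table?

1.6

The blue cone moved from about (12.9, 7.1) to (11.3, 6.9), a distance of √(1.6² + 0.2²) ≈ 1.6.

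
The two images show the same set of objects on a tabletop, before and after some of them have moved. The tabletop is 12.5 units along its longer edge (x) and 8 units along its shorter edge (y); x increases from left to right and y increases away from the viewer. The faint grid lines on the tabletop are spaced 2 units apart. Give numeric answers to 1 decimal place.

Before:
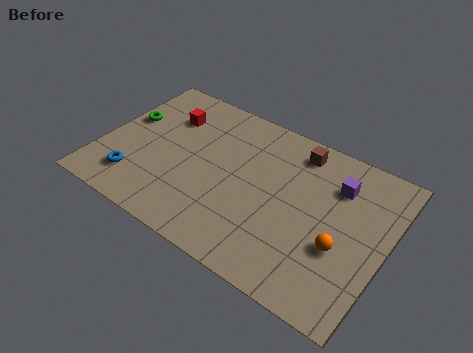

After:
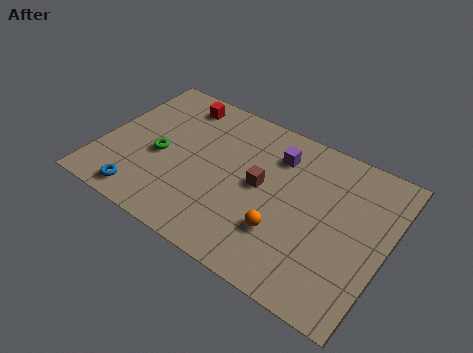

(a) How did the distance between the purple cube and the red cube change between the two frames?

-2.9

Before: roughly 7.6 units apart; after: 4.7. That's 2.9 units closer together.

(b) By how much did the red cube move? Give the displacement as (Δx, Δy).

(0.3, 1.0)

The red cube was at about (2.5, 5.8) and moved to about (2.8, 6.8).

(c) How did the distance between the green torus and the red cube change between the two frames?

+1.3

The distance was about 2.0 in the first image and 3.3 in the second, so they moved 1.3 units further apart.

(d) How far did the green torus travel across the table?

2.2

The green torus moved from about (0.8, 4.8) to (2.6, 3.5), a distance of √(1.8² + 1.3²) ≈ 2.2.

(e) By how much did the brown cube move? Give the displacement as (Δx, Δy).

(-1.2, -2.6)

The brown cube started near (8.2, 6.8) and ended near (7.0, 4.2).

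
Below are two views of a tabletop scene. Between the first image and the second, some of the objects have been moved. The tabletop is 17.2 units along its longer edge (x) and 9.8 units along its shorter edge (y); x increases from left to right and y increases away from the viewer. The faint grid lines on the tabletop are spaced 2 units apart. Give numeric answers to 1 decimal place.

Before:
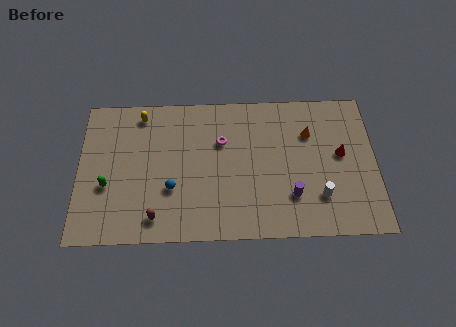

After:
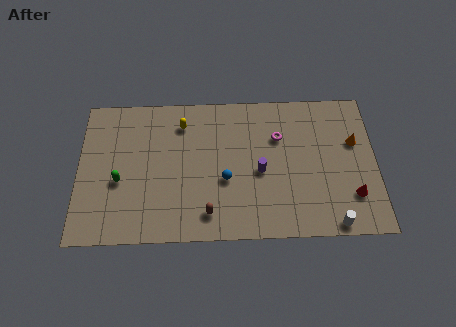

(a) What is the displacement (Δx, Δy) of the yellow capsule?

(2.4, -0.7)

The yellow capsule started near (3.6, 8.5) and ended near (6.0, 7.8).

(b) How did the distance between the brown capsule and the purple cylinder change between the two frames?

-3.9

The distance was about 7.9 in the first image and 4.0 in the second, so they moved 3.9 units closer together.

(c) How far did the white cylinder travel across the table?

1.9

From (13.9, 2.6) to (14.6, 0.8), the white cylinder covered √(0.7² + 1.8²) ≈ 1.9 units.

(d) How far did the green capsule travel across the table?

0.8

From (1.7, 3.7) to (2.4, 4.0), the green capsule covered √(0.7² + 0.3²) ≈ 0.8 units.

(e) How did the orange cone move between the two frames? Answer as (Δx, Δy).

(2.6, -0.7)

The orange cone was at about (13.4, 6.9) and moved to about (16.0, 6.2).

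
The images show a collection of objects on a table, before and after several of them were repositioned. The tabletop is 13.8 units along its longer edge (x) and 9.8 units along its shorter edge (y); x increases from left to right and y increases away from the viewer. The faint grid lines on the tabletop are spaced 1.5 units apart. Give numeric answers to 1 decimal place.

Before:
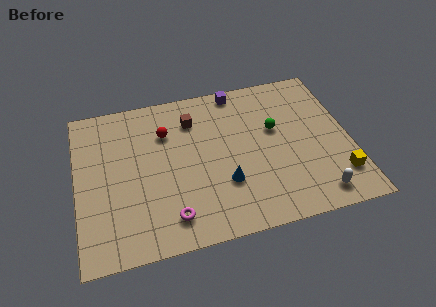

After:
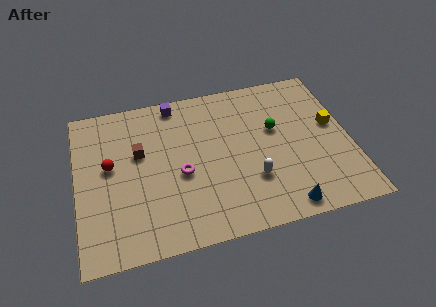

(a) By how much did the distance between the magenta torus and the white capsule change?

-3.6

Before: roughly 7.3 units apart; after: 3.7. That's 3.6 units closer together.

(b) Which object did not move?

the green sphere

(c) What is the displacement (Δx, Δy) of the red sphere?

(-2.9, -1.5)

The red sphere started near (4.6, 7.0) and ended near (1.7, 5.5).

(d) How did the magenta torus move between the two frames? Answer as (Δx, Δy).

(0.7, 2.5)

From the two frames, the magenta torus sits at roughly (4.5, 1.7) before and (5.2, 4.2) after.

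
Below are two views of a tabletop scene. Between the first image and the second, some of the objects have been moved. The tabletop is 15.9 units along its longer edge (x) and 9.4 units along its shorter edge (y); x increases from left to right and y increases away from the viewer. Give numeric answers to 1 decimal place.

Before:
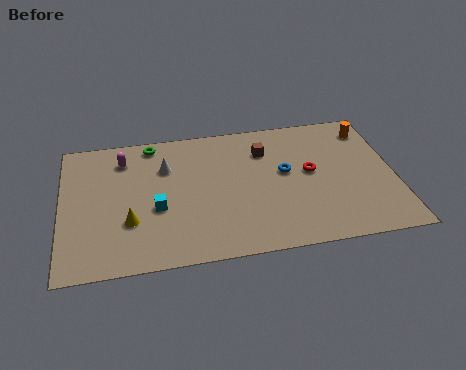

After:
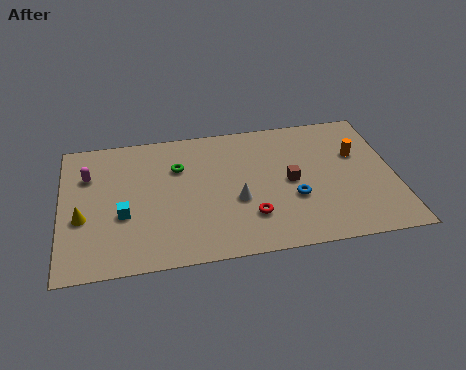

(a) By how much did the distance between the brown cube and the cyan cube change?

+1.9

Before: roughly 6.2 units apart; after: 8.1. That's 1.9 units further apart.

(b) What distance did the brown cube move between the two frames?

2.6

From (9.8, 7.0) to (10.9, 4.6), the brown cube covered √(1.1² + 2.4²) ≈ 2.6 units.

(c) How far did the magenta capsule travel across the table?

1.9

The magenta capsule was near (3.0, 7.5) before and (1.3, 6.6) after, so it travelled √(1.7² + 0.9²) ≈ 1.9 units.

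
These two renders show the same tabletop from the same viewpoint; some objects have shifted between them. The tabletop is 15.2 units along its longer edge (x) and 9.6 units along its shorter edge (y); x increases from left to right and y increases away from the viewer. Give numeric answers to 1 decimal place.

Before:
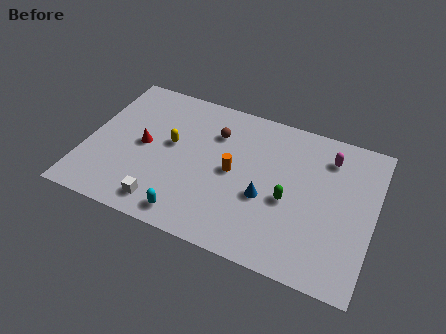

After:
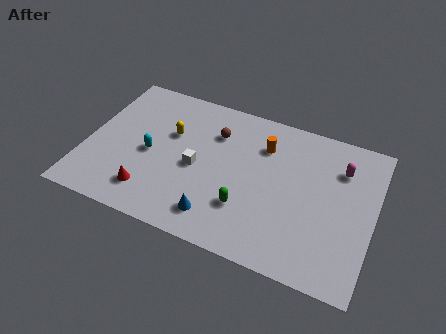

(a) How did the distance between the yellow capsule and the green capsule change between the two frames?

-1.0

Before: roughly 6.5 units apart; after: 5.5. That's 1.0 units closer together.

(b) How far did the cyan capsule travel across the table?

4.1

The cyan capsule was near (5.9, 1.2) before and (3.4, 4.4) after, so it travelled √(2.5² + 3.2²) ≈ 4.1 units.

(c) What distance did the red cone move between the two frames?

3.0

The red cone was near (3.0, 4.8) before and (3.7, 1.9) after, so it travelled √(0.7² + 2.9²) ≈ 3.0 units.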